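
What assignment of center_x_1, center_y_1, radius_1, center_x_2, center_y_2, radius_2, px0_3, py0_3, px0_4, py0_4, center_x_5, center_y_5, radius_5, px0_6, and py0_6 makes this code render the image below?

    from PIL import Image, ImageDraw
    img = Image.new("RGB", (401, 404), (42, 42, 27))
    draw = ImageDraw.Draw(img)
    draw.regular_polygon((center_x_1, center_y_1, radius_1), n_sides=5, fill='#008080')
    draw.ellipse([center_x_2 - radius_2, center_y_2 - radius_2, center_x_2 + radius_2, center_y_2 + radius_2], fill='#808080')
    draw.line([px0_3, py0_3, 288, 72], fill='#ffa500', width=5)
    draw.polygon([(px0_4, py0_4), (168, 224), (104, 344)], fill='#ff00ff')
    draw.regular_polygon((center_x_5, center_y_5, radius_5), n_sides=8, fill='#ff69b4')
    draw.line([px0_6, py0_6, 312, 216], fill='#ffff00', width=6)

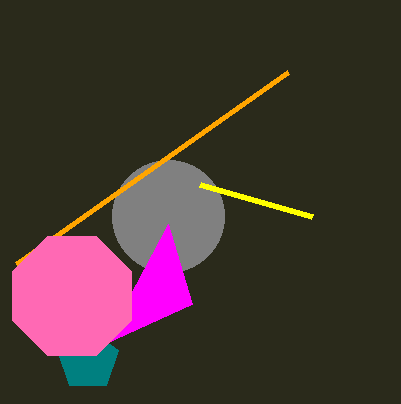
center_x_1 = 88; center_y_1 = 360; radius_1 = 32; center_x_2 = 168; center_y_2 = 216; radius_2 = 56; px0_3 = 16; py0_3 = 264; px0_4 = 192; py0_4 = 304; center_x_5 = 72; center_y_5 = 296; radius_5 = 64; px0_6 = 200; py0_6 = 184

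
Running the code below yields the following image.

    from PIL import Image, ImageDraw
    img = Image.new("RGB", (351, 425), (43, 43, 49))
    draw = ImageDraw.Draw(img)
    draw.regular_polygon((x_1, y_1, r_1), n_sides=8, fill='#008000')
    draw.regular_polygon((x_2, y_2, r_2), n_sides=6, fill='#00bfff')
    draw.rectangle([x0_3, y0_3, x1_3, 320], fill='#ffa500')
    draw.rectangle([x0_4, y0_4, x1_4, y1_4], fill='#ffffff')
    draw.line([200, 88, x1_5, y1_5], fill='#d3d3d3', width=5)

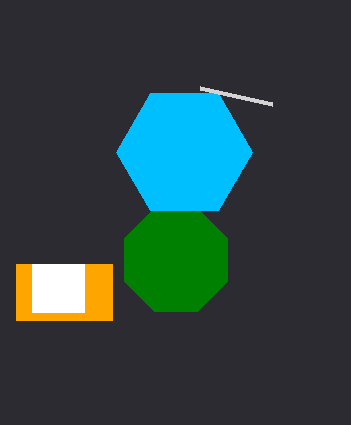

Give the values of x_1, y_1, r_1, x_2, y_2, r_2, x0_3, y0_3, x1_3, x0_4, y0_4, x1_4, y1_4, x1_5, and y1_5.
x_1 = 176, y_1 = 260, r_1 = 56, x_2 = 184, y_2 = 152, r_2 = 68, x0_3 = 16, y0_3 = 264, x1_3 = 112, x0_4 = 32, y0_4 = 264, x1_4 = 84, y1_4 = 312, x1_5 = 272, y1_5 = 104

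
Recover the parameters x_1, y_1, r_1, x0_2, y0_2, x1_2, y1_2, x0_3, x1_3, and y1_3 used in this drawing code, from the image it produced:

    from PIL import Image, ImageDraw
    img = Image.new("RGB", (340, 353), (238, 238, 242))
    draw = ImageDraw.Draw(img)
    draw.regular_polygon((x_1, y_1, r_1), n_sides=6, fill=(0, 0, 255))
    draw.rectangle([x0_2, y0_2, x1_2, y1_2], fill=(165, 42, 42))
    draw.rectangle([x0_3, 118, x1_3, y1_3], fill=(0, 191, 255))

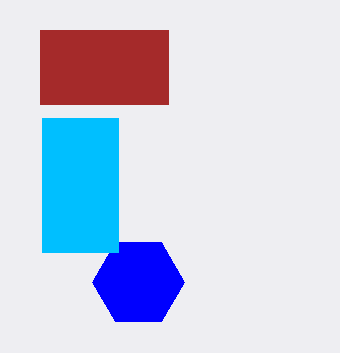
x_1 = 138; y_1 = 282; r_1 = 46; x0_2 = 40; y0_2 = 30; x1_2 = 168; y1_2 = 104; x0_3 = 42; x1_3 = 118; y1_3 = 252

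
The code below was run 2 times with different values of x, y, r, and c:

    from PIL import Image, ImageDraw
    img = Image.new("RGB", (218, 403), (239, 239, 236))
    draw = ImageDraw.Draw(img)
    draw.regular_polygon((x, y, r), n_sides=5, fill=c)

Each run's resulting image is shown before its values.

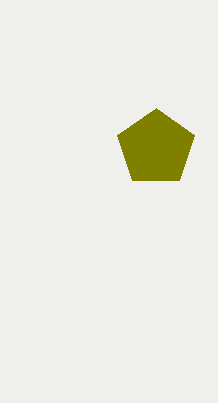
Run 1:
x = 156, y = 148, r = 40, c = 'olive'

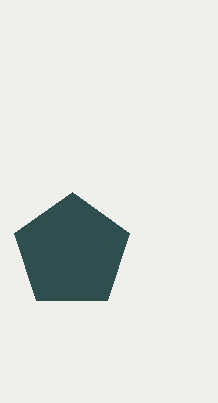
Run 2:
x = 72, y = 252, r = 60, c = 'darkslategray'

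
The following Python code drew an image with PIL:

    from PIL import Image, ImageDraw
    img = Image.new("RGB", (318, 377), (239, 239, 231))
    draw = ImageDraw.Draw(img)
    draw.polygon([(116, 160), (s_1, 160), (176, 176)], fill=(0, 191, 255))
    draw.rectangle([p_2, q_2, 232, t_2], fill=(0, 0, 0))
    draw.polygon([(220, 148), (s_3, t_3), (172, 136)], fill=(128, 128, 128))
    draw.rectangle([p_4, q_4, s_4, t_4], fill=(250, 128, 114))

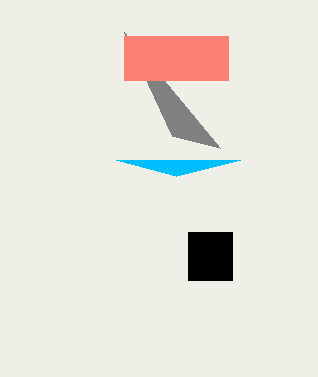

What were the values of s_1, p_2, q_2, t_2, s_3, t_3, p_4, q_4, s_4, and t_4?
s_1 = 240
p_2 = 188
q_2 = 232
t_2 = 280
s_3 = 124
t_3 = 32
p_4 = 124
q_4 = 36
s_4 = 228
t_4 = 80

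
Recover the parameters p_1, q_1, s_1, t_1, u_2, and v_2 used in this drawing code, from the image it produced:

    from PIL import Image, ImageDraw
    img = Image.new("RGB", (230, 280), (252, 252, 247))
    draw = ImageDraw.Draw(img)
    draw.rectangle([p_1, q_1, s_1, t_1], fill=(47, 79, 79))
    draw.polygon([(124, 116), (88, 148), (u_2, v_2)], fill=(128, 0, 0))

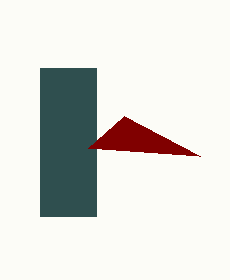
p_1 = 40, q_1 = 68, s_1 = 96, t_1 = 216, u_2 = 200, v_2 = 156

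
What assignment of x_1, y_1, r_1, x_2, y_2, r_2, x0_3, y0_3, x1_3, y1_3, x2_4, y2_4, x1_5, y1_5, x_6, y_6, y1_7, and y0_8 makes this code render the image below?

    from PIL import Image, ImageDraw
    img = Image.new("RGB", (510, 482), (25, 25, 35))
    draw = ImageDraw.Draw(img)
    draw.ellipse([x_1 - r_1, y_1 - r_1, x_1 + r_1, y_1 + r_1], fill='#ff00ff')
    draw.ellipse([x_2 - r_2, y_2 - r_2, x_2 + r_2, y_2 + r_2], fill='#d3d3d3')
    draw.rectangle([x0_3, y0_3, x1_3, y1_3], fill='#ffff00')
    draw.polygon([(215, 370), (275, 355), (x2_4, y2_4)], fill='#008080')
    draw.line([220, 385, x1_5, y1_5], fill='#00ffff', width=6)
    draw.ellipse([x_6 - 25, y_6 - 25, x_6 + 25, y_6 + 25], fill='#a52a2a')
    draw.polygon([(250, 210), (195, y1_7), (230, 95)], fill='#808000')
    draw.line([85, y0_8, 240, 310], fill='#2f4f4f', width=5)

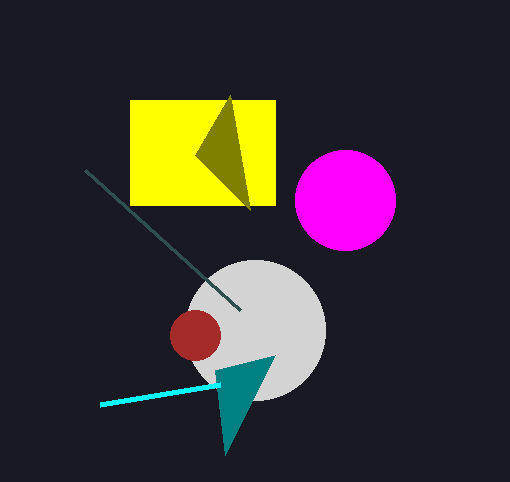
x_1 = 345
y_1 = 200
r_1 = 50
x_2 = 255
y_2 = 330
r_2 = 70
x0_3 = 130
y0_3 = 100
x1_3 = 275
y1_3 = 205
x2_4 = 225
y2_4 = 455
x1_5 = 100
y1_5 = 405
x_6 = 195
y_6 = 335
y1_7 = 155
y0_8 = 170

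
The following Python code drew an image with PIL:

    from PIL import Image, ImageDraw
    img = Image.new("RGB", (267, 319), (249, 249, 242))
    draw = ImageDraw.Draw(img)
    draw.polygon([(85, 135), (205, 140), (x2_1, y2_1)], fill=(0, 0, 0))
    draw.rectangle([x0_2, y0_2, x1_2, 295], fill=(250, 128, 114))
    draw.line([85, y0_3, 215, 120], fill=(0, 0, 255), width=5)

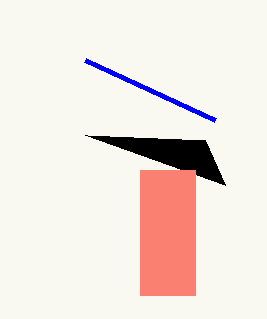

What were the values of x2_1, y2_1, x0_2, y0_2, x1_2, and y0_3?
x2_1 = 225
y2_1 = 185
x0_2 = 140
y0_2 = 170
x1_2 = 195
y0_3 = 60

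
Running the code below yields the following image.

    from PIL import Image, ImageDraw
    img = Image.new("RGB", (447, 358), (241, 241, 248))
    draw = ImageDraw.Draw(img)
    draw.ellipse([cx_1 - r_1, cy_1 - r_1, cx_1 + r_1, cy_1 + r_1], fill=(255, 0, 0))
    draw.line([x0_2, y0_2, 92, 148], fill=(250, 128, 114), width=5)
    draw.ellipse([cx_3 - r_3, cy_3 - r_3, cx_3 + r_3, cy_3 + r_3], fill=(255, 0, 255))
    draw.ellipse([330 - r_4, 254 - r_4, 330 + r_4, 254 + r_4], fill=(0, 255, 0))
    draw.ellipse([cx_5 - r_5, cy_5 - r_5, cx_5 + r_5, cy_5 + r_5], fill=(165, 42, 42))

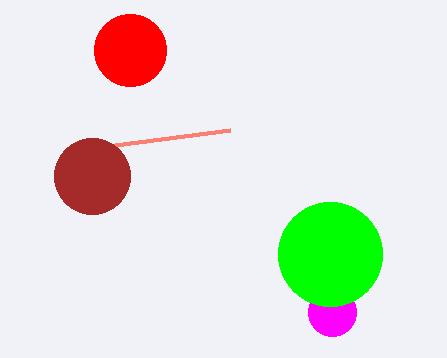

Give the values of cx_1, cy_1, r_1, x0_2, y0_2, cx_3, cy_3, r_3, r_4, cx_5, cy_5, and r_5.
cx_1 = 130; cy_1 = 50; r_1 = 36; x0_2 = 230; y0_2 = 130; cx_3 = 332; cy_3 = 312; r_3 = 24; r_4 = 52; cx_5 = 92; cy_5 = 176; r_5 = 38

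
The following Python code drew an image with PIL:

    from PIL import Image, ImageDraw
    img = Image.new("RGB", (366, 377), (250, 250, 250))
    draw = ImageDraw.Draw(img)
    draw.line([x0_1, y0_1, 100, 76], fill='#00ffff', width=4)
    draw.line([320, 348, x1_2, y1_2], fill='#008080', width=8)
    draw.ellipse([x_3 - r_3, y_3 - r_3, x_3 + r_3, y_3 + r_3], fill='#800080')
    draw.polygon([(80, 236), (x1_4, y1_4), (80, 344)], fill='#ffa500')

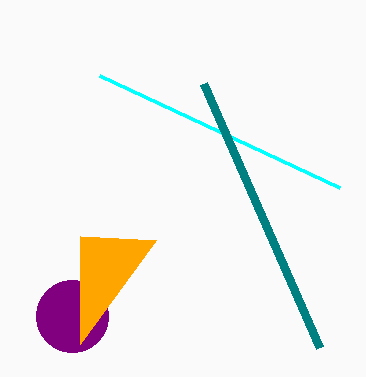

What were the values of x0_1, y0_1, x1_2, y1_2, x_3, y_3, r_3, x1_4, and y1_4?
x0_1 = 340; y0_1 = 188; x1_2 = 204; y1_2 = 84; x_3 = 72; y_3 = 316; r_3 = 36; x1_4 = 156; y1_4 = 240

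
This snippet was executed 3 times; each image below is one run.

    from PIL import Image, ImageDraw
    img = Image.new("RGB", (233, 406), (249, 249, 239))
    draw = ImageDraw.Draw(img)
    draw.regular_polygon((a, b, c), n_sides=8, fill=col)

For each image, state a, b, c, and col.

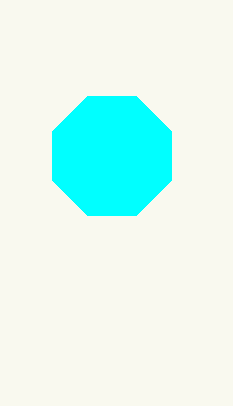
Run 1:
a = 112
b = 156
c = 64
col = 'cyan'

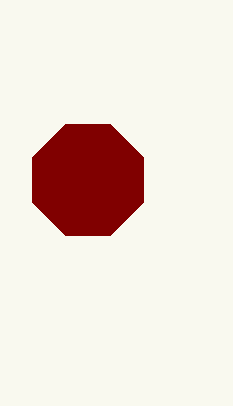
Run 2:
a = 88; b = 180; c = 60; col = 'maroon'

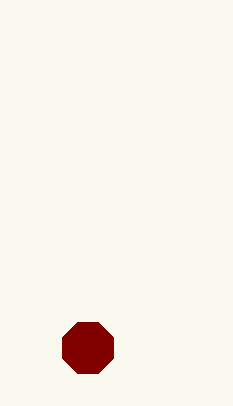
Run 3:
a = 88
b = 348
c = 28
col = 'maroon'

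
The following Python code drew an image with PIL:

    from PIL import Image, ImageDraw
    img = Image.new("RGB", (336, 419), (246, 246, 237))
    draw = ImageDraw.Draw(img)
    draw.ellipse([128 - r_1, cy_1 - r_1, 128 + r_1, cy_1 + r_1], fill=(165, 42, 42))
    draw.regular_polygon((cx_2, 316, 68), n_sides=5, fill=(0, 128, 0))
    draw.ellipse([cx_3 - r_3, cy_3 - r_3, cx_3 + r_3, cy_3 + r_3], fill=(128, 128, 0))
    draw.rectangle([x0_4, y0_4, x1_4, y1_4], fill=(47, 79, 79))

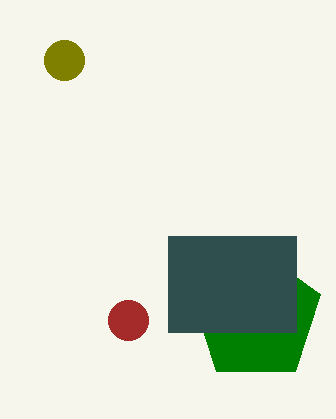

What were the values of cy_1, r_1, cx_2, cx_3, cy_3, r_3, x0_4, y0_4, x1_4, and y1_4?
cy_1 = 320; r_1 = 20; cx_2 = 256; cx_3 = 64; cy_3 = 60; r_3 = 20; x0_4 = 168; y0_4 = 236; x1_4 = 296; y1_4 = 332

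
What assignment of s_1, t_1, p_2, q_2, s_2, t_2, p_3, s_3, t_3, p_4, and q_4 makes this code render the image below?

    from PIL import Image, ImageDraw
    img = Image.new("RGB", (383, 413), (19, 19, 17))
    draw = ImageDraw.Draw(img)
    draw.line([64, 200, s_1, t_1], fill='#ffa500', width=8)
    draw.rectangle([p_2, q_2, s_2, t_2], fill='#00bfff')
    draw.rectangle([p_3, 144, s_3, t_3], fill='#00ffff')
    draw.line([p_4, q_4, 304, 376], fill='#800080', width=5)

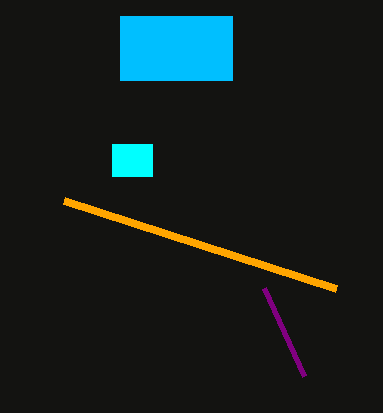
s_1 = 336, t_1 = 288, p_2 = 120, q_2 = 16, s_2 = 232, t_2 = 80, p_3 = 112, s_3 = 152, t_3 = 176, p_4 = 264, q_4 = 288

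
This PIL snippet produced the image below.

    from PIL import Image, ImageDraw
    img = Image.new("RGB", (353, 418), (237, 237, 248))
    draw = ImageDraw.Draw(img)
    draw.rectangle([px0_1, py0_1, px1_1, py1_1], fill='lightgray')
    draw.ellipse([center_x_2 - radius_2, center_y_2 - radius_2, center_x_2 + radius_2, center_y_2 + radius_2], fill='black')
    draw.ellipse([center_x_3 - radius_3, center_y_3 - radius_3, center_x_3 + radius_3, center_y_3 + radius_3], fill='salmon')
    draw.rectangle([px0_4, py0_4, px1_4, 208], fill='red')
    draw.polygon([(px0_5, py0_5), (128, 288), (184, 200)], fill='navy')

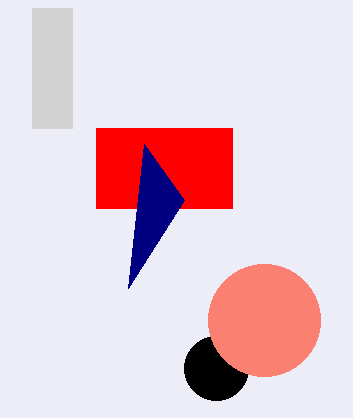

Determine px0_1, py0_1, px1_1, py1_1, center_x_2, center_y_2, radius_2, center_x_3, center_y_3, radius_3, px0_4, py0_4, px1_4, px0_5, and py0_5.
px0_1 = 32; py0_1 = 8; px1_1 = 72; py1_1 = 128; center_x_2 = 216; center_y_2 = 368; radius_2 = 32; center_x_3 = 264; center_y_3 = 320; radius_3 = 56; px0_4 = 96; py0_4 = 128; px1_4 = 232; px0_5 = 144; py0_5 = 144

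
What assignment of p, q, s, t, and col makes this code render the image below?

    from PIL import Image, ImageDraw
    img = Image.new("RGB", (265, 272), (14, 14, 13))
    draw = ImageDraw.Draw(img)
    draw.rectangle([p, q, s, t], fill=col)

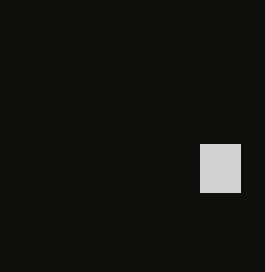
p = 200
q = 144
s = 240
t = 192
col = 'lightgray'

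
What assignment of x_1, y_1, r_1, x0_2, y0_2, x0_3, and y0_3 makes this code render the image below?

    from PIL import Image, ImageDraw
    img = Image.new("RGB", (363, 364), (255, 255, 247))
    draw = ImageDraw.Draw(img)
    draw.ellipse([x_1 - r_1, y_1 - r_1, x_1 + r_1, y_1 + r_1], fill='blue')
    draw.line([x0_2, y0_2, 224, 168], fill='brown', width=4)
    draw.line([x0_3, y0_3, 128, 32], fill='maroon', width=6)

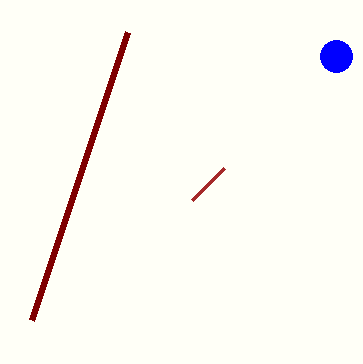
x_1 = 336, y_1 = 56, r_1 = 16, x0_2 = 192, y0_2 = 200, x0_3 = 32, y0_3 = 320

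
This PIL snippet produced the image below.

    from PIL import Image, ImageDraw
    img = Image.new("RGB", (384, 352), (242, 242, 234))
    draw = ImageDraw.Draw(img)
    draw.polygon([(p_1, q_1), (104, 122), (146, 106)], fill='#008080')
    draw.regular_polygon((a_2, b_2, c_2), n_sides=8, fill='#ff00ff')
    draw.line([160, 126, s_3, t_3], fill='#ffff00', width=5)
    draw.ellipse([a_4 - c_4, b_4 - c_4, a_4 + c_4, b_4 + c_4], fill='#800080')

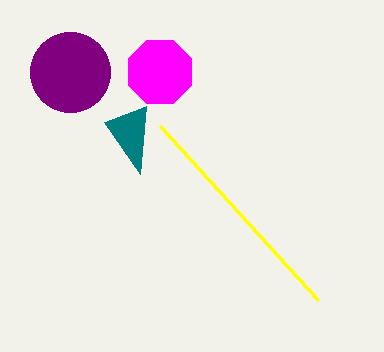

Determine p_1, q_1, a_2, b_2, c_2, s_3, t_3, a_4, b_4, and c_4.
p_1 = 140
q_1 = 174
a_2 = 160
b_2 = 72
c_2 = 34
s_3 = 318
t_3 = 300
a_4 = 70
b_4 = 72
c_4 = 40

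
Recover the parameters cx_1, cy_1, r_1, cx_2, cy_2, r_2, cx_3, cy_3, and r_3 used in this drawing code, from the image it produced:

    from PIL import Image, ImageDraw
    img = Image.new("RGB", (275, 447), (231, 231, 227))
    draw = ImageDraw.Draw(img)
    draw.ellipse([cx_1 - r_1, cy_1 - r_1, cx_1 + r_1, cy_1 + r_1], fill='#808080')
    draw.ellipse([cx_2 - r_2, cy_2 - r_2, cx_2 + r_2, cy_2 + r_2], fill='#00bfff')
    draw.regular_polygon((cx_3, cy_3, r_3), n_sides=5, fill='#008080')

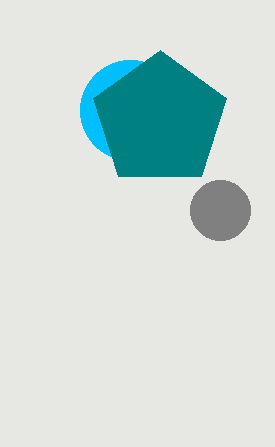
cx_1 = 220; cy_1 = 210; r_1 = 30; cx_2 = 130; cy_2 = 110; r_2 = 50; cx_3 = 160; cy_3 = 120; r_3 = 70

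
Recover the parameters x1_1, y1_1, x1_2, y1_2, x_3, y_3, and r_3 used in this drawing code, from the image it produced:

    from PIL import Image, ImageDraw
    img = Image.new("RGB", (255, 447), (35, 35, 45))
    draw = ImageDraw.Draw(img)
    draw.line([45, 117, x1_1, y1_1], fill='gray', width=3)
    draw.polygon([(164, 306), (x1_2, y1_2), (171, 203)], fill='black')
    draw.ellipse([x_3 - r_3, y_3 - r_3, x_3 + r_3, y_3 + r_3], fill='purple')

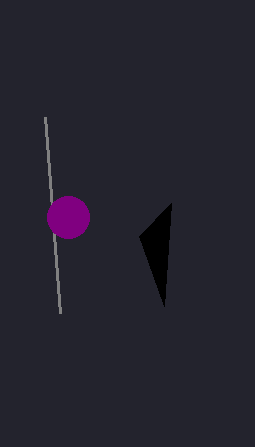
x1_1 = 60; y1_1 = 313; x1_2 = 139; y1_2 = 236; x_3 = 68; y_3 = 217; r_3 = 21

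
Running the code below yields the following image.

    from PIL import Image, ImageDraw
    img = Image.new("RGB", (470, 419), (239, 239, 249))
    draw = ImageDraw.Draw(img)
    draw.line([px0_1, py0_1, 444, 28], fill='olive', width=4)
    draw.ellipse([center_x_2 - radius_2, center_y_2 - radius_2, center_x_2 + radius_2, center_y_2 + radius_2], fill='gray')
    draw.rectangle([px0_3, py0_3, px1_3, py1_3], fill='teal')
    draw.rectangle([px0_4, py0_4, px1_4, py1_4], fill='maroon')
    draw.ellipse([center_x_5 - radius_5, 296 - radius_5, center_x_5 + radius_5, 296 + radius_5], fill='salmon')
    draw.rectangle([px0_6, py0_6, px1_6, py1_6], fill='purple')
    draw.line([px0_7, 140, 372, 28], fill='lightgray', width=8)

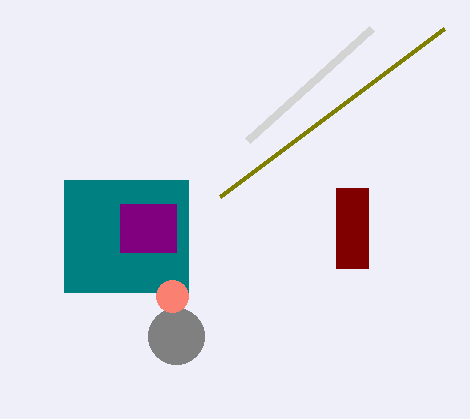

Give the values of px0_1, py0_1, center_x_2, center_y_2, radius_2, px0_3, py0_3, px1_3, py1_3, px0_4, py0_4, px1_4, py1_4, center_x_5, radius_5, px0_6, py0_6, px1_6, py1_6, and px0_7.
px0_1 = 220, py0_1 = 196, center_x_2 = 176, center_y_2 = 336, radius_2 = 28, px0_3 = 64, py0_3 = 180, px1_3 = 188, py1_3 = 292, px0_4 = 336, py0_4 = 188, px1_4 = 368, py1_4 = 268, center_x_5 = 172, radius_5 = 16, px0_6 = 120, py0_6 = 204, px1_6 = 176, py1_6 = 252, px0_7 = 248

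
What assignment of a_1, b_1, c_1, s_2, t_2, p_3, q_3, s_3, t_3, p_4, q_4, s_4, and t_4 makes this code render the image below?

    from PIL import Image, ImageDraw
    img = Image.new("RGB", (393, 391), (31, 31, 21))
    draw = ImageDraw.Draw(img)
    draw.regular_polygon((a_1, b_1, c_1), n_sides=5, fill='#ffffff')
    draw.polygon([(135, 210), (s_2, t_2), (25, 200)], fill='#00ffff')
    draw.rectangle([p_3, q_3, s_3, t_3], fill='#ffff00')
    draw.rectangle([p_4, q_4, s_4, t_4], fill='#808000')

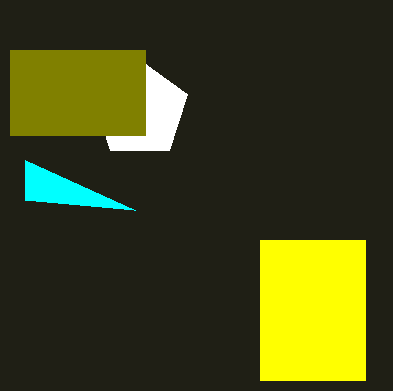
a_1 = 140; b_1 = 110; c_1 = 50; s_2 = 25; t_2 = 160; p_3 = 260; q_3 = 240; s_3 = 365; t_3 = 380; p_4 = 10; q_4 = 50; s_4 = 145; t_4 = 135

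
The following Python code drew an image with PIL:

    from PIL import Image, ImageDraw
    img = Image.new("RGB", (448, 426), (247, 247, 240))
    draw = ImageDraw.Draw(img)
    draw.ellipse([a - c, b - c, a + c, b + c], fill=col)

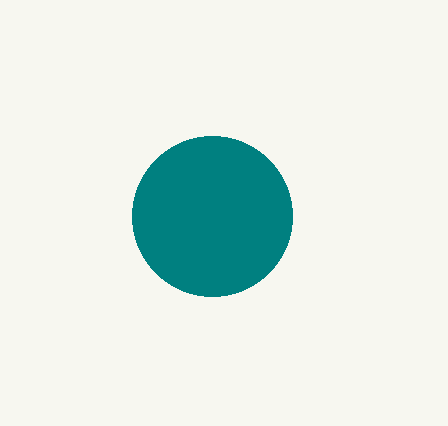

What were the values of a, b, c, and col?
a = 212; b = 216; c = 80; col = 'teal'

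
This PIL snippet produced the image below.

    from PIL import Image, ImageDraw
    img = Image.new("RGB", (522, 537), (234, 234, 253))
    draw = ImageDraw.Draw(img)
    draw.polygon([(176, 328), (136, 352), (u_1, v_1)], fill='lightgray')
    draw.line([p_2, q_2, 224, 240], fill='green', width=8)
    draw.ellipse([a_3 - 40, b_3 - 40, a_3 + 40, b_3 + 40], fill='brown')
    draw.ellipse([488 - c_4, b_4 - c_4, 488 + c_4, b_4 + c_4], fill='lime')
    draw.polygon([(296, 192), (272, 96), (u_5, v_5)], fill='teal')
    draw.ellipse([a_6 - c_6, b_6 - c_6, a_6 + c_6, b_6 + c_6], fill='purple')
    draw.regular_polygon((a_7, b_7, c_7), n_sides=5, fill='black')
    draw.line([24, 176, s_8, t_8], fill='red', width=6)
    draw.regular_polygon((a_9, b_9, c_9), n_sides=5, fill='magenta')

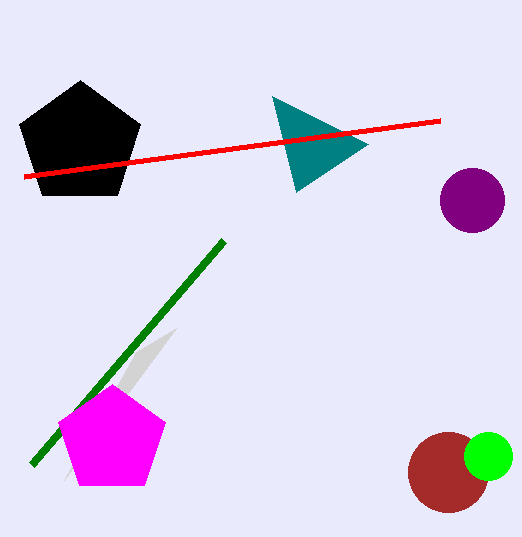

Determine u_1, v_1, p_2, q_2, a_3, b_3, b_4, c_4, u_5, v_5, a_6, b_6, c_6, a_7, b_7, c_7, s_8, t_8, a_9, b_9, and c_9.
u_1 = 64; v_1 = 480; p_2 = 32; q_2 = 464; a_3 = 448; b_3 = 472; b_4 = 456; c_4 = 24; u_5 = 368; v_5 = 144; a_6 = 472; b_6 = 200; c_6 = 32; a_7 = 80; b_7 = 144; c_7 = 64; s_8 = 440; t_8 = 120; a_9 = 112; b_9 = 440; c_9 = 56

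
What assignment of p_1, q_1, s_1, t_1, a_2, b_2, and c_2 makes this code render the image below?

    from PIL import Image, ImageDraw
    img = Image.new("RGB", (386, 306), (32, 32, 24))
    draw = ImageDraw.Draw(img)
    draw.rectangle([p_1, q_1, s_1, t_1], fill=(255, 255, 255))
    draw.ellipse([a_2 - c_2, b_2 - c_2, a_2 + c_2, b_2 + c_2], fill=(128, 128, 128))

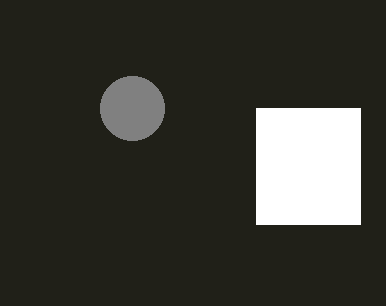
p_1 = 256, q_1 = 108, s_1 = 360, t_1 = 224, a_2 = 132, b_2 = 108, c_2 = 32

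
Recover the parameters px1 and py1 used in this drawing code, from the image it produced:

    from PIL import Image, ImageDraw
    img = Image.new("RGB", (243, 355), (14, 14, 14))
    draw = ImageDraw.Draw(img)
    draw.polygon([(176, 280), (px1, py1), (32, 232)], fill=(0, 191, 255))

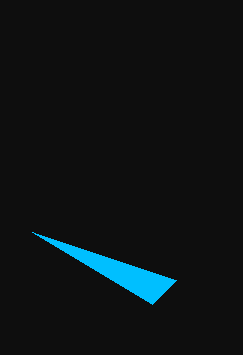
px1 = 152; py1 = 304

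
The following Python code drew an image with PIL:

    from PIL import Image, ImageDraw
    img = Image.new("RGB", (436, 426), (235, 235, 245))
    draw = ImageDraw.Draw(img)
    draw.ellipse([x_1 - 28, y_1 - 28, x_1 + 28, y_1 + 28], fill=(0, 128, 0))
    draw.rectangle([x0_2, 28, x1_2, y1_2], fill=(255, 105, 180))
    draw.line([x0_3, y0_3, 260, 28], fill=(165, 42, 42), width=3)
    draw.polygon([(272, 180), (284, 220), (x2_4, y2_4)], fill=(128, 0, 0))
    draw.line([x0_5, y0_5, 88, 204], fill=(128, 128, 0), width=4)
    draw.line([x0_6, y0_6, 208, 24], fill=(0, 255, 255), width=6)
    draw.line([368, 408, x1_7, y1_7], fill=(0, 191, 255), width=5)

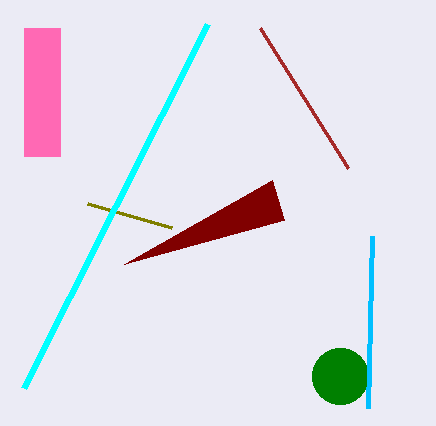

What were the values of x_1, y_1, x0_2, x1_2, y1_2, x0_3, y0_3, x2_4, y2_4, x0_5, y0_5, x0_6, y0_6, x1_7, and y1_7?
x_1 = 340
y_1 = 376
x0_2 = 24
x1_2 = 60
y1_2 = 156
x0_3 = 348
y0_3 = 168
x2_4 = 124
y2_4 = 264
x0_5 = 172
y0_5 = 228
x0_6 = 24
y0_6 = 388
x1_7 = 372
y1_7 = 236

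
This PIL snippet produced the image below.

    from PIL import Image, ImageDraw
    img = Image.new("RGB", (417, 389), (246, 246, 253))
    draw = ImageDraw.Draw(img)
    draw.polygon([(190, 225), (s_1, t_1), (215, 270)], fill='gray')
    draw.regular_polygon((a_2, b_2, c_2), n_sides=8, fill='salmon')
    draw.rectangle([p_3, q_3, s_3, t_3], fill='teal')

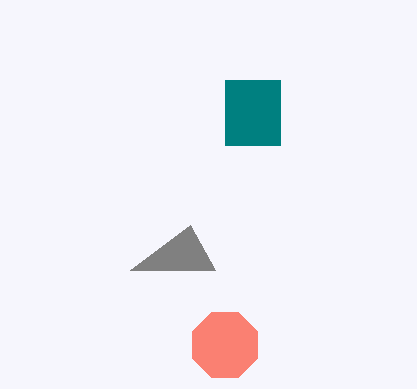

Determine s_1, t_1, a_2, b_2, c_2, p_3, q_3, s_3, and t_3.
s_1 = 130, t_1 = 270, a_2 = 225, b_2 = 345, c_2 = 35, p_3 = 225, q_3 = 80, s_3 = 280, t_3 = 145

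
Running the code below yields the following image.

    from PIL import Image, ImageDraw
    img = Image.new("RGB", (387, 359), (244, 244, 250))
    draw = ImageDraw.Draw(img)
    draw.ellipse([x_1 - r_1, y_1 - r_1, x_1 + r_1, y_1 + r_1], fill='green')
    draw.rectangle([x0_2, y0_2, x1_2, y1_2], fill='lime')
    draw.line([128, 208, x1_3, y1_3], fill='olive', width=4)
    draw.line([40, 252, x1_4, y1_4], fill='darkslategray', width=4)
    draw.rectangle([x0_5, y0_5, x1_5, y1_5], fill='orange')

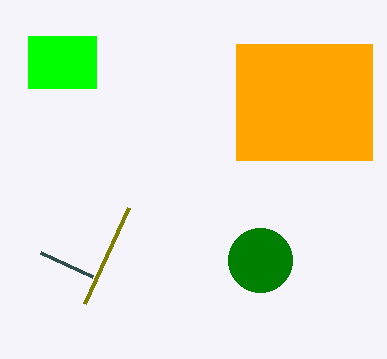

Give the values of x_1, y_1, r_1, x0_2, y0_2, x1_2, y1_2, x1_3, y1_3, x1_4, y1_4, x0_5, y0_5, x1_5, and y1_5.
x_1 = 260, y_1 = 260, r_1 = 32, x0_2 = 28, y0_2 = 36, x1_2 = 96, y1_2 = 88, x1_3 = 84, y1_3 = 304, x1_4 = 92, y1_4 = 276, x0_5 = 236, y0_5 = 44, x1_5 = 372, y1_5 = 160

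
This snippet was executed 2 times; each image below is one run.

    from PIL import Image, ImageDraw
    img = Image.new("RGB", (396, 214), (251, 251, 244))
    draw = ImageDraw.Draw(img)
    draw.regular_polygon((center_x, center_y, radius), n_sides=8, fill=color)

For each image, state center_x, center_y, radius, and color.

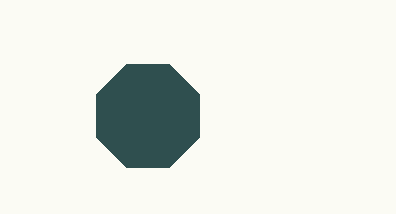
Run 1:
center_x = 148
center_y = 116
radius = 56
color = 'darkslategray'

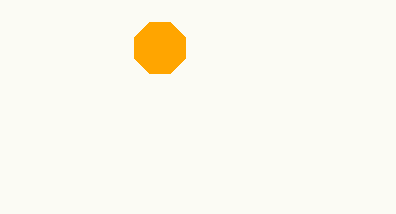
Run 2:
center_x = 160; center_y = 48; radius = 28; color = 'orange'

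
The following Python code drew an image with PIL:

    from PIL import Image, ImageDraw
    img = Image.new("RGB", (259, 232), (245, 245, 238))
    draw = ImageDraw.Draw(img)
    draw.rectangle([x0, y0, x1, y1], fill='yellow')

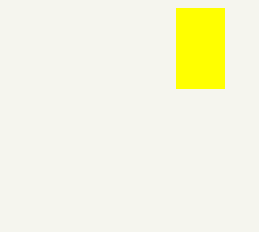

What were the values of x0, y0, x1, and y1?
x0 = 176, y0 = 8, x1 = 224, y1 = 88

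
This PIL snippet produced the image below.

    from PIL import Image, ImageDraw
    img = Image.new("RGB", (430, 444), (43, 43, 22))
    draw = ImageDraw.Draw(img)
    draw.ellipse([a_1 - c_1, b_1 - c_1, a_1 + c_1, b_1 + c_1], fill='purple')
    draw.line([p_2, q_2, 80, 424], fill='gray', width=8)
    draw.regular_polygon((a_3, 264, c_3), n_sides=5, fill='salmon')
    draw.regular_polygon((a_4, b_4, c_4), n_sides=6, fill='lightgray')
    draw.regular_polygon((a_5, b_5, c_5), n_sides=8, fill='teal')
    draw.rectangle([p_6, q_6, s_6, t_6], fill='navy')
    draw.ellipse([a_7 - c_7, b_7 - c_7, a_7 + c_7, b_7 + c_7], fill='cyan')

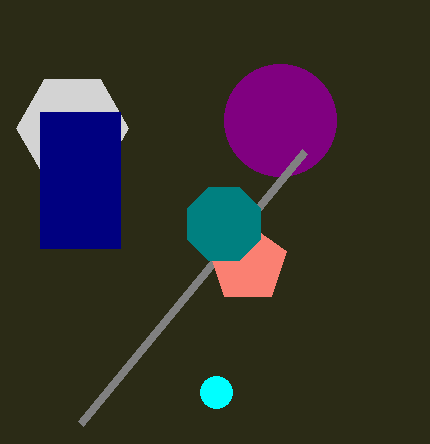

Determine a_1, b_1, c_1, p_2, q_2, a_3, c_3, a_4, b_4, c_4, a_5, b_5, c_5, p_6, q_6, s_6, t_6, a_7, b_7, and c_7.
a_1 = 280
b_1 = 120
c_1 = 56
p_2 = 304
q_2 = 152
a_3 = 248
c_3 = 40
a_4 = 72
b_4 = 128
c_4 = 56
a_5 = 224
b_5 = 224
c_5 = 40
p_6 = 40
q_6 = 112
s_6 = 120
t_6 = 248
a_7 = 216
b_7 = 392
c_7 = 16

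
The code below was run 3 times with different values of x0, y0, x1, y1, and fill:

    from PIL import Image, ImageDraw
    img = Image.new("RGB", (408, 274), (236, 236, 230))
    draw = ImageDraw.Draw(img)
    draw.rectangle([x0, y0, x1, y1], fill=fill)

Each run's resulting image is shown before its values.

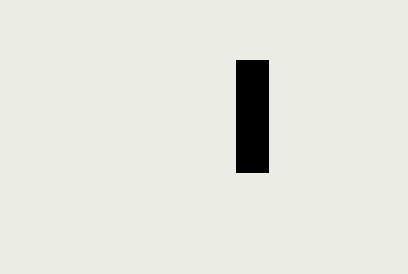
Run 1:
x0 = 236; y0 = 60; x1 = 268; y1 = 172; fill = 'black'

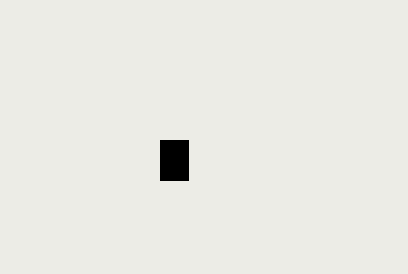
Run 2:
x0 = 160, y0 = 140, x1 = 188, y1 = 180, fill = 'black'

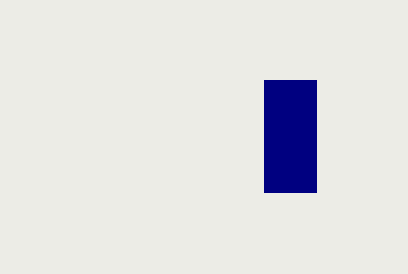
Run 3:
x0 = 264; y0 = 80; x1 = 316; y1 = 192; fill = 'navy'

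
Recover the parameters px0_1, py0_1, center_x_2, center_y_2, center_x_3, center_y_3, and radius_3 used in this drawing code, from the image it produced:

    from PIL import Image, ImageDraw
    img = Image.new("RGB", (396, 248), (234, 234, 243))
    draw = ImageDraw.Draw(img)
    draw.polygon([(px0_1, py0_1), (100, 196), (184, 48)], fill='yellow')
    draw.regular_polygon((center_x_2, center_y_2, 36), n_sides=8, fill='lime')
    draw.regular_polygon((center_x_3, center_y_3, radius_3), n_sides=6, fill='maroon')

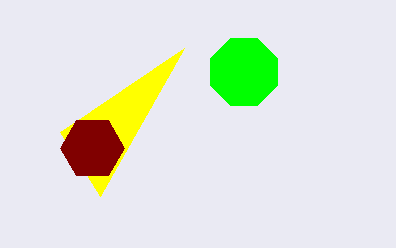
px0_1 = 60
py0_1 = 132
center_x_2 = 244
center_y_2 = 72
center_x_3 = 92
center_y_3 = 148
radius_3 = 32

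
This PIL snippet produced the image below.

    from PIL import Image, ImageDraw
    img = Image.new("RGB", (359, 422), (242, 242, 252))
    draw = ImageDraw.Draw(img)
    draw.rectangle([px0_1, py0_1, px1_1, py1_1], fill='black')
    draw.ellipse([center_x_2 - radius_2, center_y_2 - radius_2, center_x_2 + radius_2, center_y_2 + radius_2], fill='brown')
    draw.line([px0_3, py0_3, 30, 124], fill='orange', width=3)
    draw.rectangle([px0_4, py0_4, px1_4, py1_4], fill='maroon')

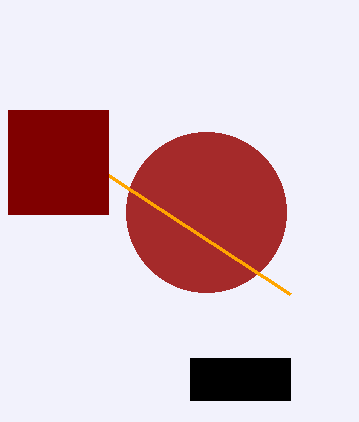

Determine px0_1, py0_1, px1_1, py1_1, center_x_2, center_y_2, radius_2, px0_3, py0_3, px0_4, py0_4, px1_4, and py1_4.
px0_1 = 190; py0_1 = 358; px1_1 = 290; py1_1 = 400; center_x_2 = 206; center_y_2 = 212; radius_2 = 80; px0_3 = 290; py0_3 = 294; px0_4 = 8; py0_4 = 110; px1_4 = 108; py1_4 = 214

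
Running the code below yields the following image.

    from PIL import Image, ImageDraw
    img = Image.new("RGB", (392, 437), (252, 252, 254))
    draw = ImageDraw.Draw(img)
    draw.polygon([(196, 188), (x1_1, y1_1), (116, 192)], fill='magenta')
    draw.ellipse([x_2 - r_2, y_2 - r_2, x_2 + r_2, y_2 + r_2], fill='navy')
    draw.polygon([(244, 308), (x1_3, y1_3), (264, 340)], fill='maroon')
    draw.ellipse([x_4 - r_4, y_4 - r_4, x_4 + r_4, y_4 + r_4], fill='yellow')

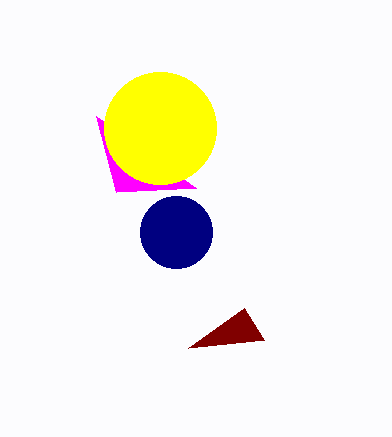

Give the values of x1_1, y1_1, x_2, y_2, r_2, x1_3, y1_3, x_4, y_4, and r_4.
x1_1 = 96, y1_1 = 116, x_2 = 176, y_2 = 232, r_2 = 36, x1_3 = 188, y1_3 = 348, x_4 = 160, y_4 = 128, r_4 = 56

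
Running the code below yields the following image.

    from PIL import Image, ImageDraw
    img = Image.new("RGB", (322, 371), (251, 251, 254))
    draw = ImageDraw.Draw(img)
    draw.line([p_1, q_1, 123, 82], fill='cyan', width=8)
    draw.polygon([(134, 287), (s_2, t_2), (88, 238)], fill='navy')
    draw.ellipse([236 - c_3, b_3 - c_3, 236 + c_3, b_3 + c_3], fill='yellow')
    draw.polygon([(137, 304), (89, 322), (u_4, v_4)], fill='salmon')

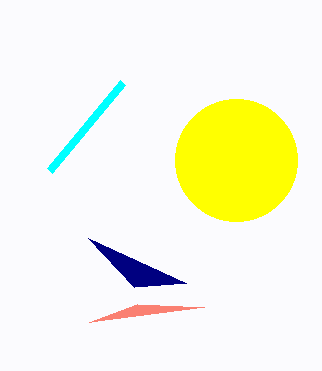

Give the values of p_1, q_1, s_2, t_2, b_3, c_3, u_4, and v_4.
p_1 = 50
q_1 = 170
s_2 = 186
t_2 = 283
b_3 = 160
c_3 = 61
u_4 = 204
v_4 = 307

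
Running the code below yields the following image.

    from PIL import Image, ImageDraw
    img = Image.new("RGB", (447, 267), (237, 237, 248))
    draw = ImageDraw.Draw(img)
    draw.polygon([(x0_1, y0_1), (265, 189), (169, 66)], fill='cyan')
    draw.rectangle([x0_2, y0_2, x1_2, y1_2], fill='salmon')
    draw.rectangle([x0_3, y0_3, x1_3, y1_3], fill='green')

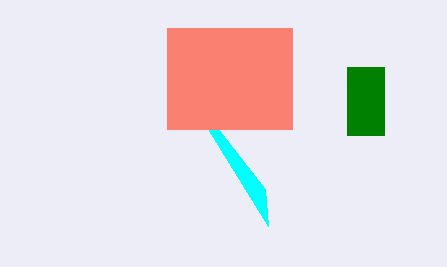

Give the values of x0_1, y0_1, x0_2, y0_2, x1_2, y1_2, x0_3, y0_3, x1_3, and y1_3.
x0_1 = 268, y0_1 = 226, x0_2 = 167, y0_2 = 28, x1_2 = 292, y1_2 = 129, x0_3 = 347, y0_3 = 67, x1_3 = 384, y1_3 = 135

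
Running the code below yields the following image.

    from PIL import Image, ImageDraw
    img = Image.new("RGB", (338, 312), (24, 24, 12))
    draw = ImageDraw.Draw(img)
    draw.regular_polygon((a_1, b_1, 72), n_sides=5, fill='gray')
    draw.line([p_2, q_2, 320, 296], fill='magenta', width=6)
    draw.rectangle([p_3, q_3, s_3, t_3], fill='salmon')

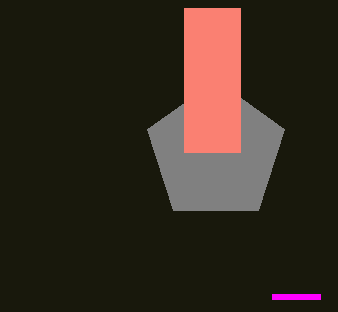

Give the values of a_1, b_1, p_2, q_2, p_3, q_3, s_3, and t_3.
a_1 = 216; b_1 = 152; p_2 = 272; q_2 = 296; p_3 = 184; q_3 = 8; s_3 = 240; t_3 = 152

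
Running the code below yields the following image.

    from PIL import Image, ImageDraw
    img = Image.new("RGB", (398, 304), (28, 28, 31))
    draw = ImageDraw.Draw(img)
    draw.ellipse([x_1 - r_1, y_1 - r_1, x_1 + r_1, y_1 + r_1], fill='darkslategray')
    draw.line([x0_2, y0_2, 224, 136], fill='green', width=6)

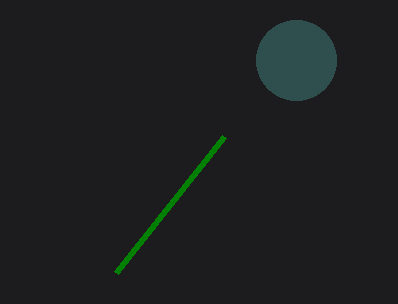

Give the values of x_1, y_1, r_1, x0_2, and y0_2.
x_1 = 296; y_1 = 60; r_1 = 40; x0_2 = 116; y0_2 = 272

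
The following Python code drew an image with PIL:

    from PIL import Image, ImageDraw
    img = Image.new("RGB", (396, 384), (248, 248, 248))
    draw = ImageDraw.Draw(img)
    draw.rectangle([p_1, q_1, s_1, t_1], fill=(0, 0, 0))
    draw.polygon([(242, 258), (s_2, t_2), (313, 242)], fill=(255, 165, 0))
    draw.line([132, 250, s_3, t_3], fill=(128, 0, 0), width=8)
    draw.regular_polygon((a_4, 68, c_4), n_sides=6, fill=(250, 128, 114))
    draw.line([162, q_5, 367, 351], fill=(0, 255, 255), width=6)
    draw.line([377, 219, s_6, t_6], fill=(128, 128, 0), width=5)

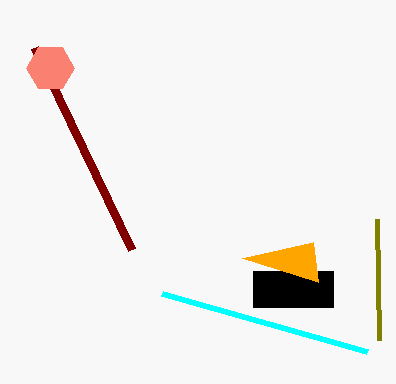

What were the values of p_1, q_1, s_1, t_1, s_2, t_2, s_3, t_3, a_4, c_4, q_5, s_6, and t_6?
p_1 = 253; q_1 = 271; s_1 = 333; t_1 = 307; s_2 = 318; t_2 = 282; s_3 = 35; t_3 = 48; a_4 = 50; c_4 = 24; q_5 = 293; s_6 = 379; t_6 = 340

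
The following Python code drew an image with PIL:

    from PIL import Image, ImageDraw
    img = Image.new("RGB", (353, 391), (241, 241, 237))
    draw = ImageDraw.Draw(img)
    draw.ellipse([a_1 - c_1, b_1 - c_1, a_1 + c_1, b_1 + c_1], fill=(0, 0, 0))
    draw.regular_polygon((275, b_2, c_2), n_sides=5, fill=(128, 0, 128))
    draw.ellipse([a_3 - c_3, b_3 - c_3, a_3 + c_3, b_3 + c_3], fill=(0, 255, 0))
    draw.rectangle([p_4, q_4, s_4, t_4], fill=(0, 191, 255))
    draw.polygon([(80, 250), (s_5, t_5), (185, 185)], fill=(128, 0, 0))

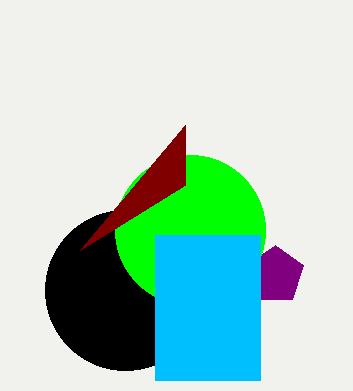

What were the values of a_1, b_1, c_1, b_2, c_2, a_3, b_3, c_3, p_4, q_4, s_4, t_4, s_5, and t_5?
a_1 = 125, b_1 = 290, c_1 = 80, b_2 = 275, c_2 = 30, a_3 = 190, b_3 = 230, c_3 = 75, p_4 = 155, q_4 = 235, s_4 = 260, t_4 = 380, s_5 = 185, t_5 = 125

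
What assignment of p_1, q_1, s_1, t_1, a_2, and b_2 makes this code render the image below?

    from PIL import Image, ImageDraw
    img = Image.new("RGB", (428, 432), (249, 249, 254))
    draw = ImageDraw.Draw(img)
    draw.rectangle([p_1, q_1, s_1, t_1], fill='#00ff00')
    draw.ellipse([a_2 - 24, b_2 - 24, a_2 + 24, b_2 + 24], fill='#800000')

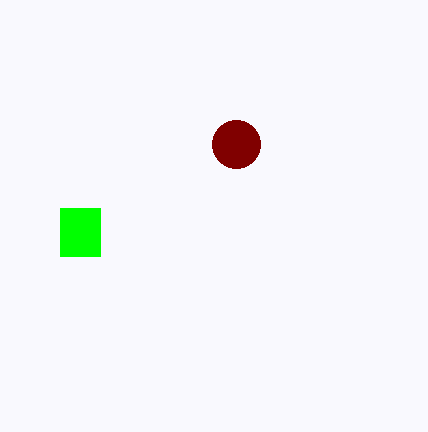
p_1 = 60; q_1 = 208; s_1 = 100; t_1 = 256; a_2 = 236; b_2 = 144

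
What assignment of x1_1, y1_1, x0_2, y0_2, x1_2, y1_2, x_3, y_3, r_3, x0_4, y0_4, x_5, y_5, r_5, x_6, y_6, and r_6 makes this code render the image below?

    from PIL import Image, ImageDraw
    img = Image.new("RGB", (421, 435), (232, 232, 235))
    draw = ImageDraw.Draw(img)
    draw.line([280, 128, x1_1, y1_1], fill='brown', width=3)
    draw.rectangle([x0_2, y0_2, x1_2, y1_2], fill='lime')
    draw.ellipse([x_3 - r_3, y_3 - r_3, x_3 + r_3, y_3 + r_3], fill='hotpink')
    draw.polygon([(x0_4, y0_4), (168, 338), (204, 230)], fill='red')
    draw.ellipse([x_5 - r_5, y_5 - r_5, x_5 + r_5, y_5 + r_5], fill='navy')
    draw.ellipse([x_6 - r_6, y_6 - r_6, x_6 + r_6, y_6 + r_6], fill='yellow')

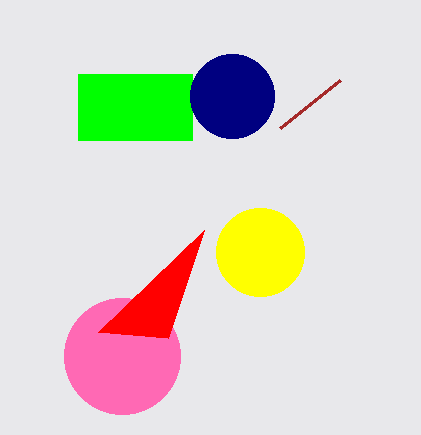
x1_1 = 340, y1_1 = 80, x0_2 = 78, y0_2 = 74, x1_2 = 192, y1_2 = 140, x_3 = 122, y_3 = 356, r_3 = 58, x0_4 = 98, y0_4 = 332, x_5 = 232, y_5 = 96, r_5 = 42, x_6 = 260, y_6 = 252, r_6 = 44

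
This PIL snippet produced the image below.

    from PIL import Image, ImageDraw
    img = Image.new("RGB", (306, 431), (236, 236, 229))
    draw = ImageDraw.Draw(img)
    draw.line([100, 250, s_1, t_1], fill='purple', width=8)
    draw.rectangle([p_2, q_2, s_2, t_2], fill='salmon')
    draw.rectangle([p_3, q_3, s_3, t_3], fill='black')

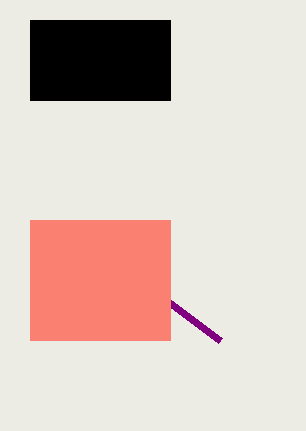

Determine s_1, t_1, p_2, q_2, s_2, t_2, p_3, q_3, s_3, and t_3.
s_1 = 220; t_1 = 340; p_2 = 30; q_2 = 220; s_2 = 170; t_2 = 340; p_3 = 30; q_3 = 20; s_3 = 170; t_3 = 100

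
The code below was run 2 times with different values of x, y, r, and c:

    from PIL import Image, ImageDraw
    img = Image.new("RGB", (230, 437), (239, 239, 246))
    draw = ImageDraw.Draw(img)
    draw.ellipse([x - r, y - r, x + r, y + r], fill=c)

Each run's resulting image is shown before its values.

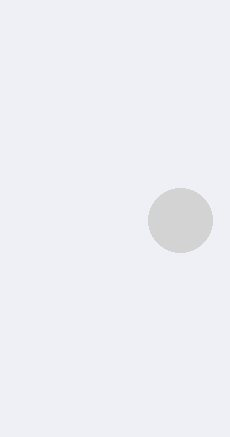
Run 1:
x = 180, y = 220, r = 32, c = 'lightgray'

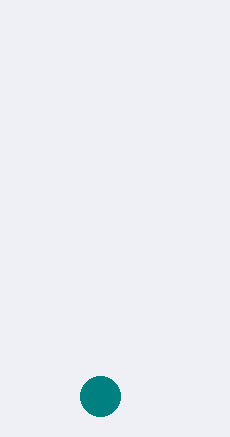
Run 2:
x = 100; y = 396; r = 20; c = 'teal'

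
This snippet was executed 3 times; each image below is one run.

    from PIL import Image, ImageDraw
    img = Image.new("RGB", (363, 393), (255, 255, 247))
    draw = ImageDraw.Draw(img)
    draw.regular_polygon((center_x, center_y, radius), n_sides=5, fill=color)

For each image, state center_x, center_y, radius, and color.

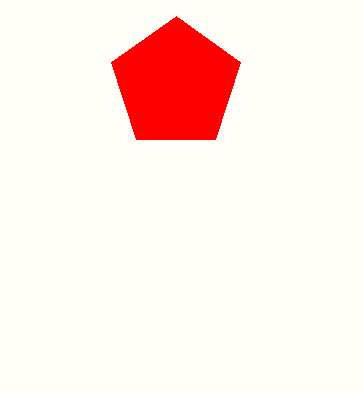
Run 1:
center_x = 176, center_y = 84, radius = 68, color = 'red'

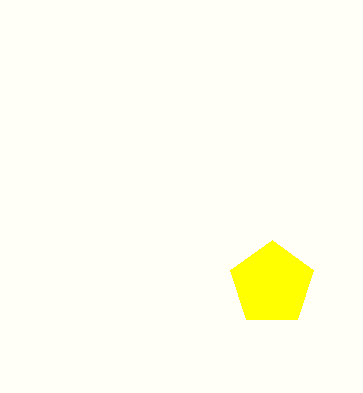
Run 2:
center_x = 272, center_y = 284, radius = 44, color = 'yellow'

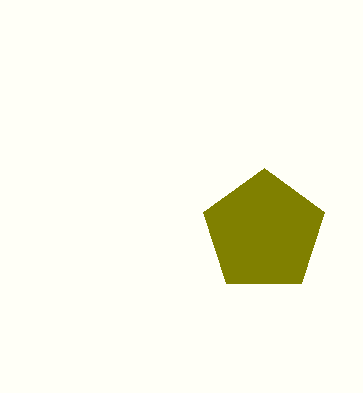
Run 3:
center_x = 264, center_y = 232, radius = 64, color = 'olive'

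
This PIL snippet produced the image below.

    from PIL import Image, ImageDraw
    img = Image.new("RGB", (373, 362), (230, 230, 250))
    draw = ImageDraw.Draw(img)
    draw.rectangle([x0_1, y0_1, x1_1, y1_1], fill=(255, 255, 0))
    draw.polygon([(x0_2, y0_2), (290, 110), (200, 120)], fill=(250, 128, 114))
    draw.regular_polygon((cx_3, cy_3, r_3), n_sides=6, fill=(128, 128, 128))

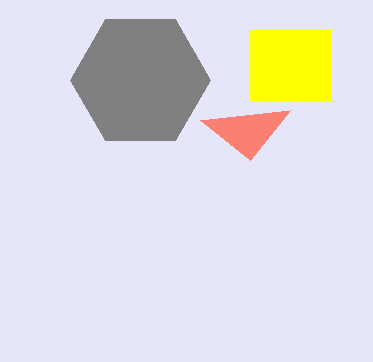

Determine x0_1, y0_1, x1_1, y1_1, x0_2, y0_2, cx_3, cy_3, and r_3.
x0_1 = 250; y0_1 = 30; x1_1 = 330; y1_1 = 100; x0_2 = 250; y0_2 = 160; cx_3 = 140; cy_3 = 80; r_3 = 70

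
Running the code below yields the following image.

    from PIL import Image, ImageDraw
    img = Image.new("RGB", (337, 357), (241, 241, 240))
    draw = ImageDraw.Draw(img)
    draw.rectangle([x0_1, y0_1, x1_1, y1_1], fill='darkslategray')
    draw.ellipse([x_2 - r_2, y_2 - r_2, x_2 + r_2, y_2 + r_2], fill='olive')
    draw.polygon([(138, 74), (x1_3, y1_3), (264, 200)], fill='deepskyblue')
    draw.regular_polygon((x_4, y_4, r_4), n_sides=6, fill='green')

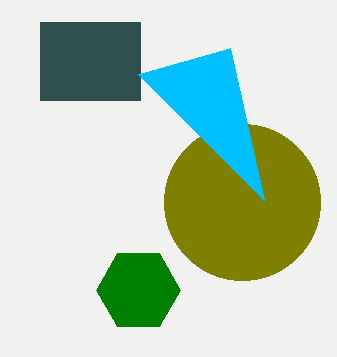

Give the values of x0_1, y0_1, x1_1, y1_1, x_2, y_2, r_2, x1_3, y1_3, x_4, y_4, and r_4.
x0_1 = 40, y0_1 = 22, x1_1 = 140, y1_1 = 100, x_2 = 242, y_2 = 202, r_2 = 78, x1_3 = 230, y1_3 = 48, x_4 = 138, y_4 = 290, r_4 = 42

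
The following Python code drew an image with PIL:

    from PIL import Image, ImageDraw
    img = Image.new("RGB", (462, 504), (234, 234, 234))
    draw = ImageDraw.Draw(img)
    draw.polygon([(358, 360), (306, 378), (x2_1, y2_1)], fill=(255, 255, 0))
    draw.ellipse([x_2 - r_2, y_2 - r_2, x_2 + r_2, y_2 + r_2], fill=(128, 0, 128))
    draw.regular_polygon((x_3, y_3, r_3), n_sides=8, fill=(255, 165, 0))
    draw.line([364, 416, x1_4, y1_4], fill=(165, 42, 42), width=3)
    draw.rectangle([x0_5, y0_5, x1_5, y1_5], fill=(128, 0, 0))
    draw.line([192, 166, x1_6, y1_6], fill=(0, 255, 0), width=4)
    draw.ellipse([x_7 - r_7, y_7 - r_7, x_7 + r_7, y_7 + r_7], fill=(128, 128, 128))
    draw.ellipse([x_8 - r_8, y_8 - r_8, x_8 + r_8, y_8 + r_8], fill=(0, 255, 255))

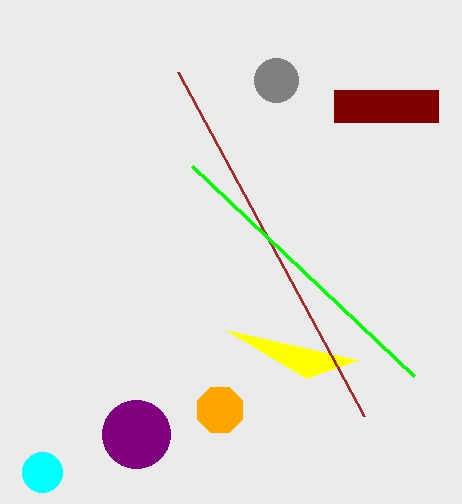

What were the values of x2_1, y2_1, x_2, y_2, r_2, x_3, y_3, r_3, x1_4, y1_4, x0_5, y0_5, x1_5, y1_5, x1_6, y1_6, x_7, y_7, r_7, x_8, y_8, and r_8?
x2_1 = 226
y2_1 = 330
x_2 = 136
y_2 = 434
r_2 = 34
x_3 = 220
y_3 = 410
r_3 = 24
x1_4 = 178
y1_4 = 72
x0_5 = 334
y0_5 = 90
x1_5 = 438
y1_5 = 122
x1_6 = 414
y1_6 = 376
x_7 = 276
y_7 = 80
r_7 = 22
x_8 = 42
y_8 = 472
r_8 = 20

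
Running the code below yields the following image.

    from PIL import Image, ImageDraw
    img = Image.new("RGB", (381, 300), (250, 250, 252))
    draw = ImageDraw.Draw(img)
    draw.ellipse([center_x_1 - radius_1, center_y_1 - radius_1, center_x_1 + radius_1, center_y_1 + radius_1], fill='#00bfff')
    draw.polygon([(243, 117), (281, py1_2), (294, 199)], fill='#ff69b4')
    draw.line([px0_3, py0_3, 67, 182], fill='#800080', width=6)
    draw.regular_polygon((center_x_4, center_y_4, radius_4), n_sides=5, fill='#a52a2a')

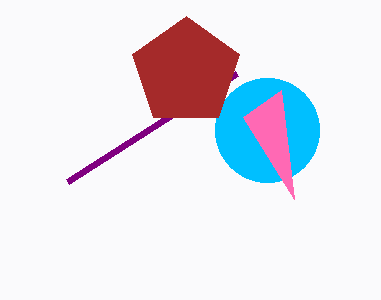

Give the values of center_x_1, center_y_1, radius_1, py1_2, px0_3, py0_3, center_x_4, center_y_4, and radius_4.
center_x_1 = 267; center_y_1 = 130; radius_1 = 52; py1_2 = 90; px0_3 = 236; py0_3 = 74; center_x_4 = 186; center_y_4 = 72; radius_4 = 56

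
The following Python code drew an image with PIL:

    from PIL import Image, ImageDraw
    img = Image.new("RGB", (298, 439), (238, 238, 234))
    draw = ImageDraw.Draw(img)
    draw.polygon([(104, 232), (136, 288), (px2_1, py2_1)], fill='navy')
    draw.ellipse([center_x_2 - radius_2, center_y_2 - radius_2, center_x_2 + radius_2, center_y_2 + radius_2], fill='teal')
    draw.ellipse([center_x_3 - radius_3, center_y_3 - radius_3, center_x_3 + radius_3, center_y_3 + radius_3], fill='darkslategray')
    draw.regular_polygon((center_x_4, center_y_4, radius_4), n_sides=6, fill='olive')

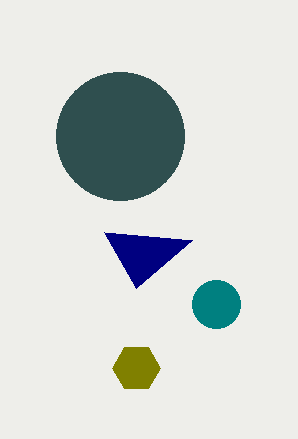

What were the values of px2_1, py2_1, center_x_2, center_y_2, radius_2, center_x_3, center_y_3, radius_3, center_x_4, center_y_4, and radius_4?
px2_1 = 192
py2_1 = 240
center_x_2 = 216
center_y_2 = 304
radius_2 = 24
center_x_3 = 120
center_y_3 = 136
radius_3 = 64
center_x_4 = 136
center_y_4 = 368
radius_4 = 24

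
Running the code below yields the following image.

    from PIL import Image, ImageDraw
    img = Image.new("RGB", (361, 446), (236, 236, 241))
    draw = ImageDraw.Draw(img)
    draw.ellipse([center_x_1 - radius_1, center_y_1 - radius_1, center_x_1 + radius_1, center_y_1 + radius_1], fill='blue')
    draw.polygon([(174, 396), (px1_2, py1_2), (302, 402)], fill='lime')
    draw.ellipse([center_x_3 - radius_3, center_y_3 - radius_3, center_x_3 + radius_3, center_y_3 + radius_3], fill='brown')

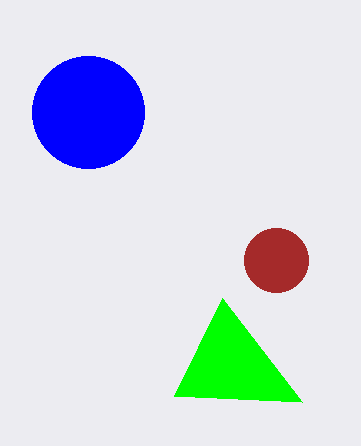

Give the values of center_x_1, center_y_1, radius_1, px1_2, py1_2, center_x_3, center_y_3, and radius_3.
center_x_1 = 88
center_y_1 = 112
radius_1 = 56
px1_2 = 222
py1_2 = 298
center_x_3 = 276
center_y_3 = 260
radius_3 = 32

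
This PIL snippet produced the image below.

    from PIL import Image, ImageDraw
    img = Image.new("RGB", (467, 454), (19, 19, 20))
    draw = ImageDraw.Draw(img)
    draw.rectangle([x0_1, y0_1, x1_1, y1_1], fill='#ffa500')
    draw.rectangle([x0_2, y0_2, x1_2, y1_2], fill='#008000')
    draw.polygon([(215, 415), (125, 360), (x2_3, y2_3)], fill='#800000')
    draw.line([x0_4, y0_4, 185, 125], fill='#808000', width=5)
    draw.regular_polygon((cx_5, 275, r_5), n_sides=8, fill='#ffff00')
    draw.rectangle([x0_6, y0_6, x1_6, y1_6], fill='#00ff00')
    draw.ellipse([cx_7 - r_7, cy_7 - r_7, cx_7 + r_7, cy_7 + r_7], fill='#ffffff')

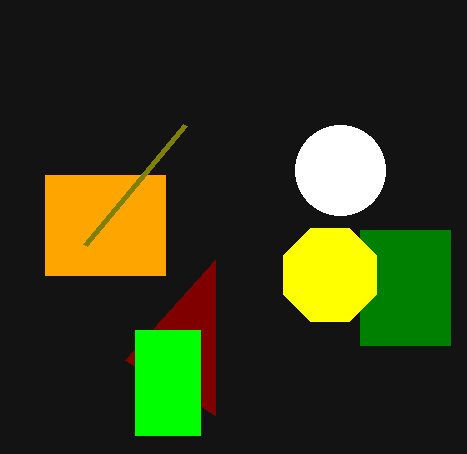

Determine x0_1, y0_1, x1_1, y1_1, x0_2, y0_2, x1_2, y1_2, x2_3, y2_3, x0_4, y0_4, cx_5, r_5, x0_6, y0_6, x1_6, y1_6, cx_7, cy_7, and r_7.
x0_1 = 45
y0_1 = 175
x1_1 = 165
y1_1 = 275
x0_2 = 360
y0_2 = 230
x1_2 = 450
y1_2 = 345
x2_3 = 215
y2_3 = 260
x0_4 = 85
y0_4 = 245
cx_5 = 330
r_5 = 50
x0_6 = 135
y0_6 = 330
x1_6 = 200
y1_6 = 435
cx_7 = 340
cy_7 = 170
r_7 = 45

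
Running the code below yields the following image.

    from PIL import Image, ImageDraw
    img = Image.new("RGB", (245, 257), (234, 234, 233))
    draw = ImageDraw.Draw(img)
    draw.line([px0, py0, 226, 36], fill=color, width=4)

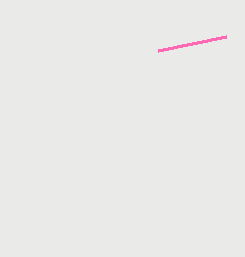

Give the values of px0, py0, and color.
px0 = 158; py0 = 50; color = 'hotpink'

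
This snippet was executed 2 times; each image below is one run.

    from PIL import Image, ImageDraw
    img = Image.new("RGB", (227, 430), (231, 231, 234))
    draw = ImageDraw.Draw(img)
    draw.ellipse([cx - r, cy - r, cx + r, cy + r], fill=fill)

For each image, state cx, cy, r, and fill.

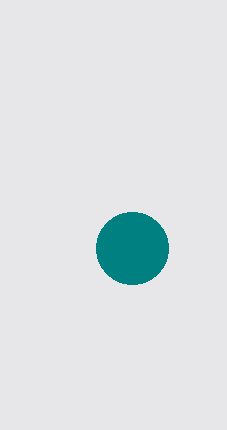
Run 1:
cx = 132; cy = 248; r = 36; fill = 'teal'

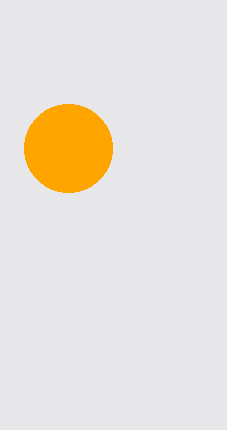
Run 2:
cx = 68; cy = 148; r = 44; fill = 'orange'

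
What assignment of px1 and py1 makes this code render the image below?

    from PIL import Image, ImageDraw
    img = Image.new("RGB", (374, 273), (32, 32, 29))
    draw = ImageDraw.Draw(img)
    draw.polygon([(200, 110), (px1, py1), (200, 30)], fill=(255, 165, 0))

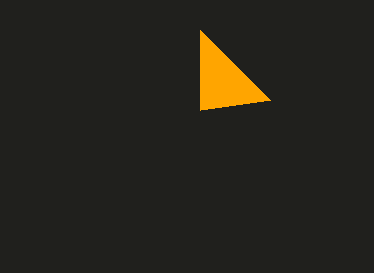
px1 = 270, py1 = 100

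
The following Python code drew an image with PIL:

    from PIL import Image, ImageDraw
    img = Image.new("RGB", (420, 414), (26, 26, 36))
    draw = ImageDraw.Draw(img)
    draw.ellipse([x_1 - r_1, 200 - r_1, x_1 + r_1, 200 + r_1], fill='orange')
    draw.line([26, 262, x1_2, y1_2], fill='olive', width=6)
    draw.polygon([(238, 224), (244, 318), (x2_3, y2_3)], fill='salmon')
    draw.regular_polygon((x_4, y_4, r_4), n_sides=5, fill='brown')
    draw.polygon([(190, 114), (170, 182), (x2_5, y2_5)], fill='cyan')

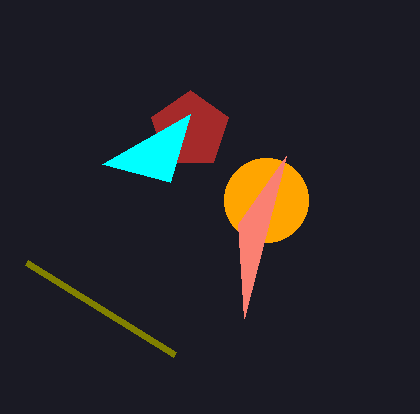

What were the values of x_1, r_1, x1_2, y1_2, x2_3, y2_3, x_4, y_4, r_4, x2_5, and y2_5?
x_1 = 266
r_1 = 42
x1_2 = 174
y1_2 = 354
x2_3 = 286
y2_3 = 156
x_4 = 190
y_4 = 130
r_4 = 40
x2_5 = 102
y2_5 = 164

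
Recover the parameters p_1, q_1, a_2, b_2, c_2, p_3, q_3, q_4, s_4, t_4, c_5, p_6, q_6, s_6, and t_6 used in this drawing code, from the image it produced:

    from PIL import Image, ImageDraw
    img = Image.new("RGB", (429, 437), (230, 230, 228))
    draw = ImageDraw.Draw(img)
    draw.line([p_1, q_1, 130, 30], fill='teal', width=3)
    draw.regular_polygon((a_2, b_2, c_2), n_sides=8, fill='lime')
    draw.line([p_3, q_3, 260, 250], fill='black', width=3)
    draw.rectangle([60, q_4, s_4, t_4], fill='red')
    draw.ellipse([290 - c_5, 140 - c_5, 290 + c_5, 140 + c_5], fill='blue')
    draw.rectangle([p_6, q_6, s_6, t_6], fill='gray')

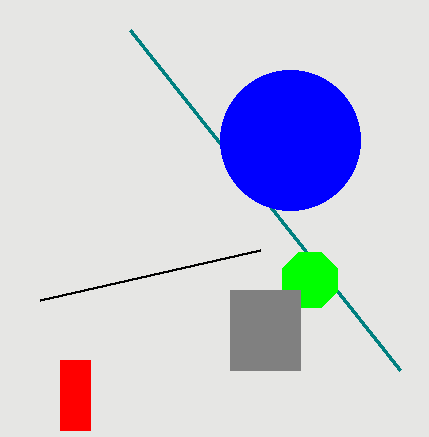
p_1 = 400; q_1 = 370; a_2 = 310; b_2 = 280; c_2 = 30; p_3 = 40; q_3 = 300; q_4 = 360; s_4 = 90; t_4 = 430; c_5 = 70; p_6 = 230; q_6 = 290; s_6 = 300; t_6 = 370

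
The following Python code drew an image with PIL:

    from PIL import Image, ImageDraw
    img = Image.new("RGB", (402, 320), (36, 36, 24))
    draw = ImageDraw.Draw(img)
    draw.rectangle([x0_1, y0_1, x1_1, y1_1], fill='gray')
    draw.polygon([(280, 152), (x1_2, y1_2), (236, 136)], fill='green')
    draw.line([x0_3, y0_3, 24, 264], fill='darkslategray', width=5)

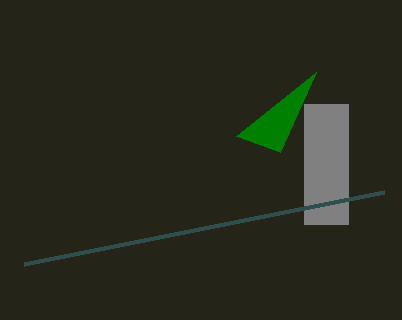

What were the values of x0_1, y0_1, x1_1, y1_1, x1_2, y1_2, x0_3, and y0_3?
x0_1 = 304, y0_1 = 104, x1_1 = 348, y1_1 = 224, x1_2 = 316, y1_2 = 72, x0_3 = 384, y0_3 = 192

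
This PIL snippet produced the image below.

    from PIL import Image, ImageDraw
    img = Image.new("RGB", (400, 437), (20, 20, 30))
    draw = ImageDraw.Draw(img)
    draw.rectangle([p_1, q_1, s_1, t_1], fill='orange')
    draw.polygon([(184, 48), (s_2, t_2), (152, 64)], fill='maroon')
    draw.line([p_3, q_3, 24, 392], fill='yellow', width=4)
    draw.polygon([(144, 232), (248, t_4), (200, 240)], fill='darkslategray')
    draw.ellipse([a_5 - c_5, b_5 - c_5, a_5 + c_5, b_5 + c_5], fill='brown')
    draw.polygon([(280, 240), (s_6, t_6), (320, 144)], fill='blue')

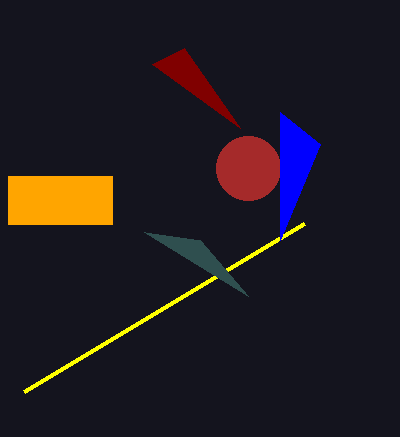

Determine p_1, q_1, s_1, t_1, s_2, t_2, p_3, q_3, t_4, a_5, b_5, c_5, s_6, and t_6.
p_1 = 8; q_1 = 176; s_1 = 112; t_1 = 224; s_2 = 240; t_2 = 128; p_3 = 304; q_3 = 224; t_4 = 296; a_5 = 248; b_5 = 168; c_5 = 32; s_6 = 280; t_6 = 112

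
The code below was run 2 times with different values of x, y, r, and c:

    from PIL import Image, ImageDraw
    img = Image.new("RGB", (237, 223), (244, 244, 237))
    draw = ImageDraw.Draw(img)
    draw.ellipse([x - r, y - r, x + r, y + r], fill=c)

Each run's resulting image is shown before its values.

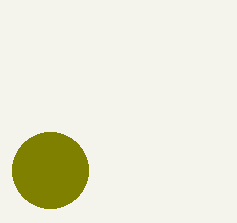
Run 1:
x = 50
y = 170
r = 38
c = 'olive'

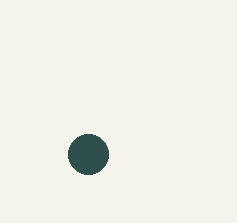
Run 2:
x = 88; y = 154; r = 20; c = 'darkslategray'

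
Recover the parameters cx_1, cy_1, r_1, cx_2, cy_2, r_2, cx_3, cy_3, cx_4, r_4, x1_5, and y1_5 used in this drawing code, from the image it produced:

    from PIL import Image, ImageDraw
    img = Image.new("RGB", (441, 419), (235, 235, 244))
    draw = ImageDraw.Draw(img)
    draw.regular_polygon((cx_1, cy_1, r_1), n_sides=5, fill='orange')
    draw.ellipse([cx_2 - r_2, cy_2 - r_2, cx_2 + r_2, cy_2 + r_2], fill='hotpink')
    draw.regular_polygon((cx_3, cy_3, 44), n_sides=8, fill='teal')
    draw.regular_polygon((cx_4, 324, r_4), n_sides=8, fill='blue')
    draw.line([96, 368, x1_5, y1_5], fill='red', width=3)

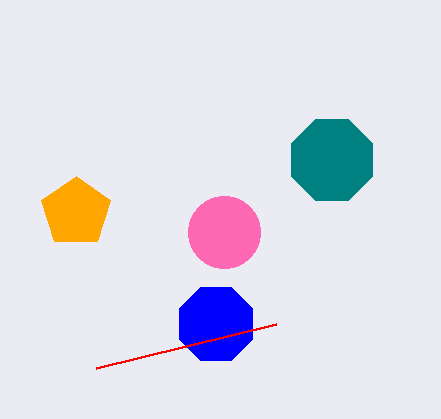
cx_1 = 76; cy_1 = 212; r_1 = 36; cx_2 = 224; cy_2 = 232; r_2 = 36; cx_3 = 332; cy_3 = 160; cx_4 = 216; r_4 = 40; x1_5 = 276; y1_5 = 324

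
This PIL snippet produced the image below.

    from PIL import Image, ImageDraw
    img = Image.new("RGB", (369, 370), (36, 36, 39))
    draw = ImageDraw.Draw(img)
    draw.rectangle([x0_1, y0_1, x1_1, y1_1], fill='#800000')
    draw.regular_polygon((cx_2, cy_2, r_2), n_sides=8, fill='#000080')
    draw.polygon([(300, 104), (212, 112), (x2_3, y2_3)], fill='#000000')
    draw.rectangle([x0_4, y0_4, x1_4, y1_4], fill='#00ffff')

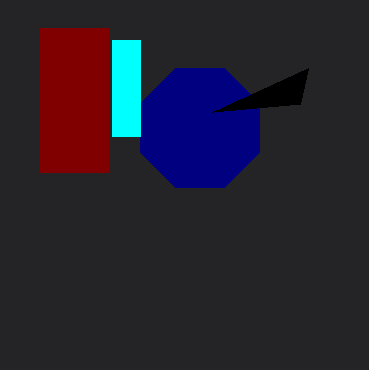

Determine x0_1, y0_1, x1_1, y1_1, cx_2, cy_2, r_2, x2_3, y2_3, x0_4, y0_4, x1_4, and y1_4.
x0_1 = 40, y0_1 = 28, x1_1 = 108, y1_1 = 172, cx_2 = 200, cy_2 = 128, r_2 = 64, x2_3 = 308, y2_3 = 68, x0_4 = 112, y0_4 = 40, x1_4 = 140, y1_4 = 136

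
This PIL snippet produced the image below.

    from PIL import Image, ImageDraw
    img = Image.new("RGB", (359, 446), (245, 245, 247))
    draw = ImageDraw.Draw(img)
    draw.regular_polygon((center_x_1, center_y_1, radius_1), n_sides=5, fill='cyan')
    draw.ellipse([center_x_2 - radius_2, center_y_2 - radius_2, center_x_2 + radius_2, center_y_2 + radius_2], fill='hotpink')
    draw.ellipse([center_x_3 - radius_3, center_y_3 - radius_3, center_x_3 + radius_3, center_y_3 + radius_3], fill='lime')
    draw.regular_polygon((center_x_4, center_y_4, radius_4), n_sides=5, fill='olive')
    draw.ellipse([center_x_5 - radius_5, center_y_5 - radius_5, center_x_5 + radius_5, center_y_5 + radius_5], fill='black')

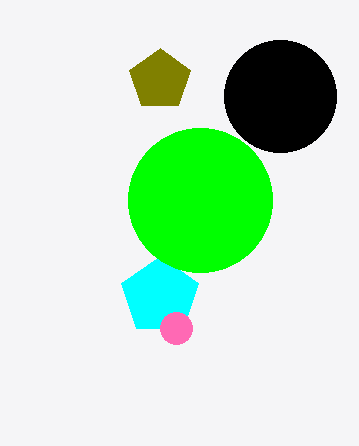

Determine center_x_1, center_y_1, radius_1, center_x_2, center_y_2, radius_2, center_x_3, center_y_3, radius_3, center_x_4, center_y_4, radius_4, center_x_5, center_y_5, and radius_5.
center_x_1 = 160; center_y_1 = 296; radius_1 = 40; center_x_2 = 176; center_y_2 = 328; radius_2 = 16; center_x_3 = 200; center_y_3 = 200; radius_3 = 72; center_x_4 = 160; center_y_4 = 80; radius_4 = 32; center_x_5 = 280; center_y_5 = 96; radius_5 = 56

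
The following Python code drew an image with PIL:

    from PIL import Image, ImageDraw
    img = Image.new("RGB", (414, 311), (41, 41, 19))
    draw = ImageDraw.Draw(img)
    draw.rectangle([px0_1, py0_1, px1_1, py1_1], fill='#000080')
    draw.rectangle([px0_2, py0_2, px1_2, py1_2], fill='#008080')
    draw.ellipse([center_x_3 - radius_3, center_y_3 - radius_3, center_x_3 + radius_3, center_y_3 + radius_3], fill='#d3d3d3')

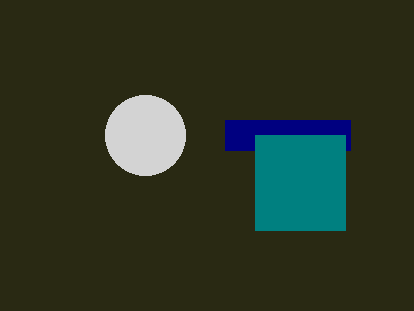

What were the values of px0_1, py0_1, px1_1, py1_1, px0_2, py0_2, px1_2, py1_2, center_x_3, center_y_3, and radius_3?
px0_1 = 225; py0_1 = 120; px1_1 = 350; py1_1 = 150; px0_2 = 255; py0_2 = 135; px1_2 = 345; py1_2 = 230; center_x_3 = 145; center_y_3 = 135; radius_3 = 40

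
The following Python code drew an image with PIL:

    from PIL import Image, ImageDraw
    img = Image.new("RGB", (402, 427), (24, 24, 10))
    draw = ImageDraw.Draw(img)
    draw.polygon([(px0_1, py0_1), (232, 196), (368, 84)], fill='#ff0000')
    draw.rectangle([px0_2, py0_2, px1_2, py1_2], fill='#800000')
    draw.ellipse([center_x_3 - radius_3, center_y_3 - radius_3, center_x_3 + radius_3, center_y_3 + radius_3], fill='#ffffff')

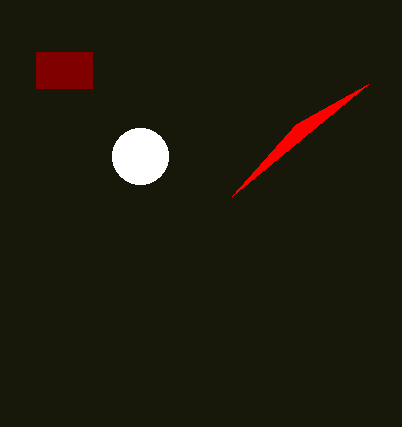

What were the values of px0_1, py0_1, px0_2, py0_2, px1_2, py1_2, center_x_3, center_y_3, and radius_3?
px0_1 = 296; py0_1 = 124; px0_2 = 36; py0_2 = 52; px1_2 = 92; py1_2 = 88; center_x_3 = 140; center_y_3 = 156; radius_3 = 28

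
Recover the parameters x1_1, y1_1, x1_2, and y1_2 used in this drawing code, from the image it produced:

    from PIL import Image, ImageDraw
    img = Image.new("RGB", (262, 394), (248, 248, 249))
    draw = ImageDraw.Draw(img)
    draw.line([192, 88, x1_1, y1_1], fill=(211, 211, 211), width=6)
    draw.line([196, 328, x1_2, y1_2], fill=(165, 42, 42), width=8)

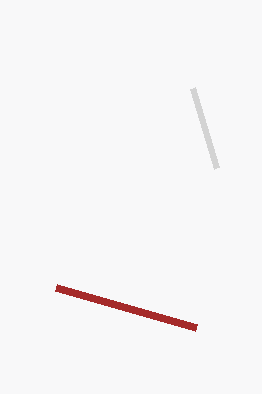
x1_1 = 216; y1_1 = 168; x1_2 = 56; y1_2 = 288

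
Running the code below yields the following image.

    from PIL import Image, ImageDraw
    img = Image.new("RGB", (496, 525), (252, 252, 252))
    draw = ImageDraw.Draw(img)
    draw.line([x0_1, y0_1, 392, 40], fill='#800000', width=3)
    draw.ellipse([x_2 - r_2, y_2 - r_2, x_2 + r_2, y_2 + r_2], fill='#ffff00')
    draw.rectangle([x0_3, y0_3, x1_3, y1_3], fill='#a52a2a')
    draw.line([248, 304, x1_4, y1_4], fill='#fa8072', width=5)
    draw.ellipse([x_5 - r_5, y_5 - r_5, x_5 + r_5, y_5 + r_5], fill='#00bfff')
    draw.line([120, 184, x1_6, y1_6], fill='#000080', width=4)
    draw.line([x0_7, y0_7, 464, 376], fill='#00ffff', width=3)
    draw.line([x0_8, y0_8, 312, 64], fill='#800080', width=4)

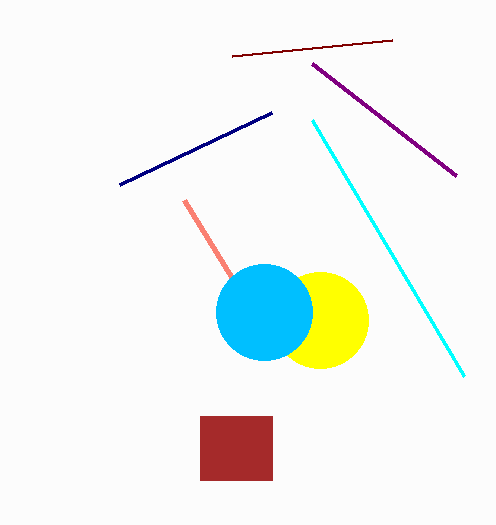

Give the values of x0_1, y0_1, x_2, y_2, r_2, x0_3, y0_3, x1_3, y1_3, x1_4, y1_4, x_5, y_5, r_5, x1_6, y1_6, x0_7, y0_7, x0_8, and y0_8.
x0_1 = 232; y0_1 = 56; x_2 = 320; y_2 = 320; r_2 = 48; x0_3 = 200; y0_3 = 416; x1_3 = 272; y1_3 = 480; x1_4 = 184; y1_4 = 200; x_5 = 264; y_5 = 312; r_5 = 48; x1_6 = 272; y1_6 = 112; x0_7 = 312; y0_7 = 120; x0_8 = 456; y0_8 = 176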